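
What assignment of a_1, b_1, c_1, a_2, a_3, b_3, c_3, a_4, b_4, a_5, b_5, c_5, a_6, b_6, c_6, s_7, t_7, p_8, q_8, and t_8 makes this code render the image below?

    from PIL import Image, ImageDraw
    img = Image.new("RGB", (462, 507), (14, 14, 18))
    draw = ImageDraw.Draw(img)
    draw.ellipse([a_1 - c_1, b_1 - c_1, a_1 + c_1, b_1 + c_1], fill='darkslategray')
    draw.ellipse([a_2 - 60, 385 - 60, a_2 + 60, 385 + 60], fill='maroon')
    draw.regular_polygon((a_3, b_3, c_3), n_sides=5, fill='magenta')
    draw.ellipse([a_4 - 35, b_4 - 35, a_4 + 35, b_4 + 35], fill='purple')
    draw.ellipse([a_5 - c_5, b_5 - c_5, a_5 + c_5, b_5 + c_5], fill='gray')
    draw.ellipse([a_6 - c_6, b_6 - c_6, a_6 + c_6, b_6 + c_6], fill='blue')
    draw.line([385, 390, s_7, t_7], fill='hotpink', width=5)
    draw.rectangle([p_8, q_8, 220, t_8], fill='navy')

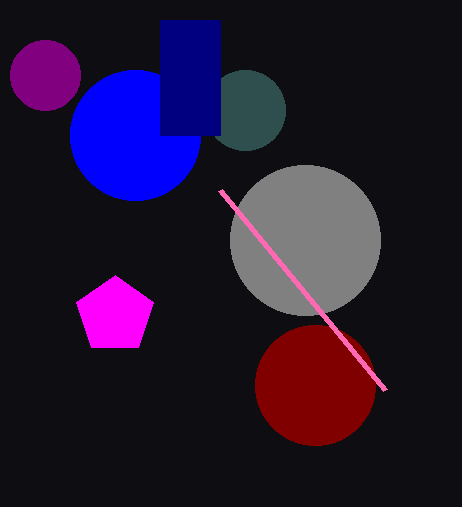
a_1 = 245
b_1 = 110
c_1 = 40
a_2 = 315
a_3 = 115
b_3 = 315
c_3 = 40
a_4 = 45
b_4 = 75
a_5 = 305
b_5 = 240
c_5 = 75
a_6 = 135
b_6 = 135
c_6 = 65
s_7 = 220
t_7 = 190
p_8 = 160
q_8 = 20
t_8 = 135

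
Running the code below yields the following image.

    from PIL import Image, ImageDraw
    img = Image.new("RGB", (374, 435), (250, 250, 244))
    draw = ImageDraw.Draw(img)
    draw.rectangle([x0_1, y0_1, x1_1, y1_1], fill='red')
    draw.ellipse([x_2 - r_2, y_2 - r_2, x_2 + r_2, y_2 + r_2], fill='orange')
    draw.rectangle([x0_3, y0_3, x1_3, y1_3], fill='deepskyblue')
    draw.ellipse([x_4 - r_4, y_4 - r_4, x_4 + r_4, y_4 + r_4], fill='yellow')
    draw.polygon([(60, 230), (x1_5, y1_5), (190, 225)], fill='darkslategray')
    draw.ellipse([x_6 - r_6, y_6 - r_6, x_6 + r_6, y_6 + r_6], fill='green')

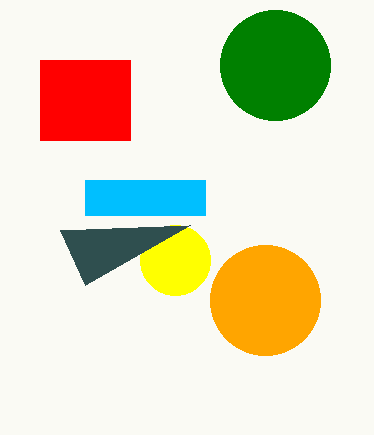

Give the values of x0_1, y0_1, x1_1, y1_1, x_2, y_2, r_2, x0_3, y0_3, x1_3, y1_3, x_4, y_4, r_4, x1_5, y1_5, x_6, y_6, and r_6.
x0_1 = 40; y0_1 = 60; x1_1 = 130; y1_1 = 140; x_2 = 265; y_2 = 300; r_2 = 55; x0_3 = 85; y0_3 = 180; x1_3 = 205; y1_3 = 215; x_4 = 175; y_4 = 260; r_4 = 35; x1_5 = 85; y1_5 = 285; x_6 = 275; y_6 = 65; r_6 = 55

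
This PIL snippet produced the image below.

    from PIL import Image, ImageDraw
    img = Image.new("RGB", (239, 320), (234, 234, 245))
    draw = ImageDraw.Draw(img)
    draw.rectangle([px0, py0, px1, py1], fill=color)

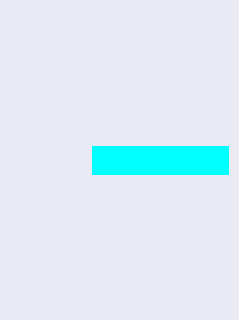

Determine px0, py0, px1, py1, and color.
px0 = 92
py0 = 146
px1 = 228
py1 = 174
color = 'cyan'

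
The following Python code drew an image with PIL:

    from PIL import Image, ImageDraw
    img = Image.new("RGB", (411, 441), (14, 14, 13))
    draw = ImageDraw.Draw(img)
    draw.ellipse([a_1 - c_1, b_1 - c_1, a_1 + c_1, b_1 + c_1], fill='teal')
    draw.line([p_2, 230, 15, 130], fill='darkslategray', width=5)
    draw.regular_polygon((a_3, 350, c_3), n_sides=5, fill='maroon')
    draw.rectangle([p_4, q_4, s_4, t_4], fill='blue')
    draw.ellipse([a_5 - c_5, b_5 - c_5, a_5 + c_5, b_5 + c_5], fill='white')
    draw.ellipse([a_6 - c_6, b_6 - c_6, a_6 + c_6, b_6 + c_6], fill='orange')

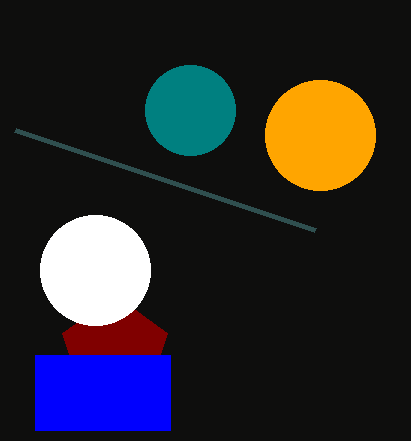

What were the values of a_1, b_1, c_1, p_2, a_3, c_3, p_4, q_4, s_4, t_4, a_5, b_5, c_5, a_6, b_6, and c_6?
a_1 = 190, b_1 = 110, c_1 = 45, p_2 = 315, a_3 = 115, c_3 = 55, p_4 = 35, q_4 = 355, s_4 = 170, t_4 = 430, a_5 = 95, b_5 = 270, c_5 = 55, a_6 = 320, b_6 = 135, c_6 = 55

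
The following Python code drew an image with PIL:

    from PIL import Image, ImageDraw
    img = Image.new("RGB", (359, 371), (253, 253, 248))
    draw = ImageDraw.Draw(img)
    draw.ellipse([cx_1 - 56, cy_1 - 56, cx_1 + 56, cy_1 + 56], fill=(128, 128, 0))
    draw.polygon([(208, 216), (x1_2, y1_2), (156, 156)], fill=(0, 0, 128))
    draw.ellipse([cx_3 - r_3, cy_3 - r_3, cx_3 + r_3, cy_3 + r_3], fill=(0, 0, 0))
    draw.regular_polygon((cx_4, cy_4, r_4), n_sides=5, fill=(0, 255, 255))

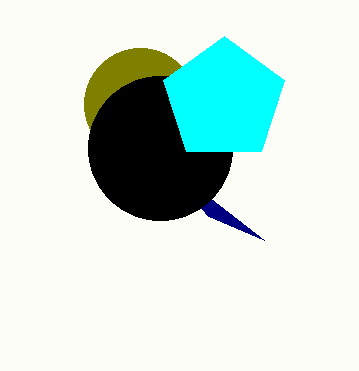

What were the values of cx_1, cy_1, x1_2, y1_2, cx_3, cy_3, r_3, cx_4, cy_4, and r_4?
cx_1 = 140; cy_1 = 104; x1_2 = 264; y1_2 = 240; cx_3 = 160; cy_3 = 148; r_3 = 72; cx_4 = 224; cy_4 = 100; r_4 = 64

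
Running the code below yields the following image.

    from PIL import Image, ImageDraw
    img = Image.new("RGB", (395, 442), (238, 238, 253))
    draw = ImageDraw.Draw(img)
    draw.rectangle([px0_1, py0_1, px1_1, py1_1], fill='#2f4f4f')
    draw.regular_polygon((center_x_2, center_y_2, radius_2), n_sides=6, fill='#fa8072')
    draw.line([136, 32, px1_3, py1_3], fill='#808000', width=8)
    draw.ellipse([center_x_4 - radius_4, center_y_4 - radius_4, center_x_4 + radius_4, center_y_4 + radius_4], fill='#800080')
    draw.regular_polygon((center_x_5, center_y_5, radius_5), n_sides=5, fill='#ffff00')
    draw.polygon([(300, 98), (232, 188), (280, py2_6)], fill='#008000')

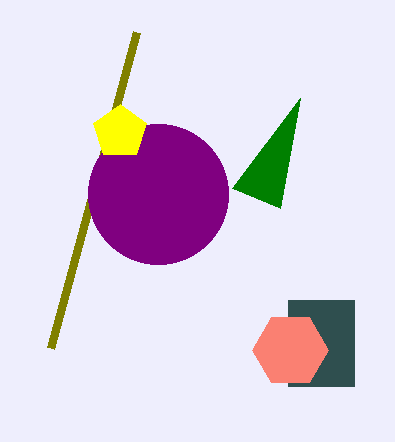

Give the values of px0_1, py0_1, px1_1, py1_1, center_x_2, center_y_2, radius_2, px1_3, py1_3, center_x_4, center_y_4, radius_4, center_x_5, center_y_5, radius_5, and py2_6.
px0_1 = 288; py0_1 = 300; px1_1 = 354; py1_1 = 386; center_x_2 = 290; center_y_2 = 350; radius_2 = 38; px1_3 = 50; py1_3 = 348; center_x_4 = 158; center_y_4 = 194; radius_4 = 70; center_x_5 = 120; center_y_5 = 132; radius_5 = 28; py2_6 = 208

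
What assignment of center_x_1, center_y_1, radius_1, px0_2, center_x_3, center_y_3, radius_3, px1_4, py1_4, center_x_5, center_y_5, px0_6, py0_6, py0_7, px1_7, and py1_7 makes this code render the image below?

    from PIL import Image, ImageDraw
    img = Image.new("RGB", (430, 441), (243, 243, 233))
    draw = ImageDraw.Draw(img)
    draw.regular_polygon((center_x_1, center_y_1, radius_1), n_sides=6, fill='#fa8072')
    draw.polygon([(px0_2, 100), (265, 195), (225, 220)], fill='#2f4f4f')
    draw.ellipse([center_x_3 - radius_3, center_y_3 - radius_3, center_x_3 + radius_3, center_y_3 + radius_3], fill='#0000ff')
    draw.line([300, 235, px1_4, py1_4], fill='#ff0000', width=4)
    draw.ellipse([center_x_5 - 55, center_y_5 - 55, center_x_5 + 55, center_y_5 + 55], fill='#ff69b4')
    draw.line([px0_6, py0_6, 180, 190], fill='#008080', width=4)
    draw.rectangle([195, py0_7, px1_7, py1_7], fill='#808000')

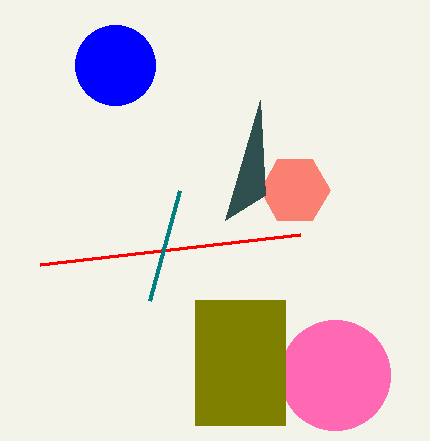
center_x_1 = 295
center_y_1 = 190
radius_1 = 35
px0_2 = 260
center_x_3 = 115
center_y_3 = 65
radius_3 = 40
px1_4 = 40
py1_4 = 265
center_x_5 = 335
center_y_5 = 375
px0_6 = 150
py0_6 = 300
py0_7 = 300
px1_7 = 285
py1_7 = 425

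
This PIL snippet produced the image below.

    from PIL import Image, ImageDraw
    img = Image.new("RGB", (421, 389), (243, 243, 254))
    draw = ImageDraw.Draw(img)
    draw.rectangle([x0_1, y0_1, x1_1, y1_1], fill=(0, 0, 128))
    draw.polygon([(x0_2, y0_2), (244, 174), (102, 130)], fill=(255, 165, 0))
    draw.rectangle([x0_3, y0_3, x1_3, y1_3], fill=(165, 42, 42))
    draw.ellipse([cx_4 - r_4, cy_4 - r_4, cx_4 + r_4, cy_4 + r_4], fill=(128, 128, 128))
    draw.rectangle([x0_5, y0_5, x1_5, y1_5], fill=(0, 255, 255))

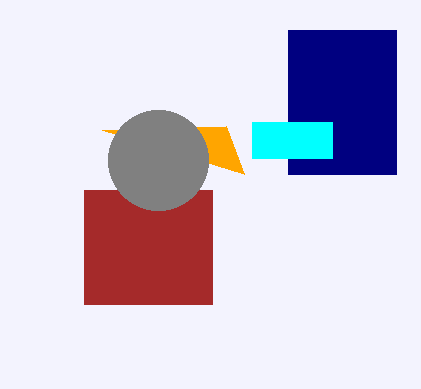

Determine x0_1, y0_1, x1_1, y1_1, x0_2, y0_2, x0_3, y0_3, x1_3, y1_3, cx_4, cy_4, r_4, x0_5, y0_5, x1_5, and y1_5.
x0_1 = 288; y0_1 = 30; x1_1 = 396; y1_1 = 174; x0_2 = 226; y0_2 = 126; x0_3 = 84; y0_3 = 190; x1_3 = 212; y1_3 = 304; cx_4 = 158; cy_4 = 160; r_4 = 50; x0_5 = 252; y0_5 = 122; x1_5 = 332; y1_5 = 158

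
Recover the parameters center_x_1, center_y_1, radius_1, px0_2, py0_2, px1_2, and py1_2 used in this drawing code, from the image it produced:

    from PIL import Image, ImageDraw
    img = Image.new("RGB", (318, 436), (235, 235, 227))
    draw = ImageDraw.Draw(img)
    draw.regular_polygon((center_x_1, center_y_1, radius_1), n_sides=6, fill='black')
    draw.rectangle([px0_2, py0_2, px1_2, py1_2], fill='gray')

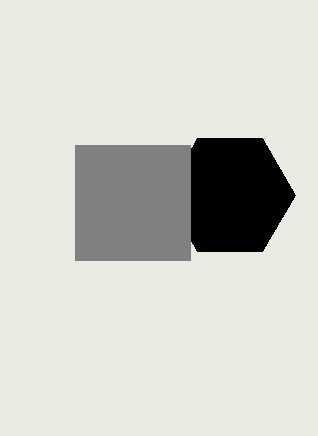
center_x_1 = 230
center_y_1 = 195
radius_1 = 65
px0_2 = 75
py0_2 = 145
px1_2 = 190
py1_2 = 260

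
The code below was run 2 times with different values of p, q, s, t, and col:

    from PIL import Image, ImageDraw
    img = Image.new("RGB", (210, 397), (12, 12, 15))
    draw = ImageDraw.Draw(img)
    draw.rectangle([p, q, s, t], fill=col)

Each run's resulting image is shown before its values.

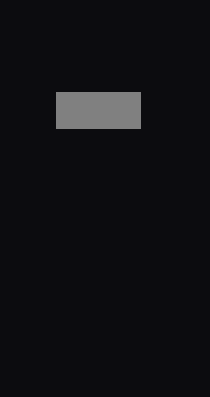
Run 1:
p = 56
q = 92
s = 140
t = 128
col = 'gray'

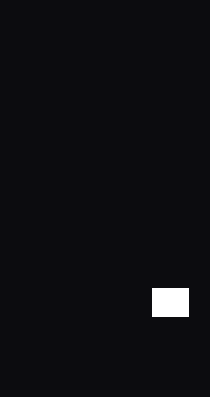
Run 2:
p = 152, q = 288, s = 188, t = 316, col = 'white'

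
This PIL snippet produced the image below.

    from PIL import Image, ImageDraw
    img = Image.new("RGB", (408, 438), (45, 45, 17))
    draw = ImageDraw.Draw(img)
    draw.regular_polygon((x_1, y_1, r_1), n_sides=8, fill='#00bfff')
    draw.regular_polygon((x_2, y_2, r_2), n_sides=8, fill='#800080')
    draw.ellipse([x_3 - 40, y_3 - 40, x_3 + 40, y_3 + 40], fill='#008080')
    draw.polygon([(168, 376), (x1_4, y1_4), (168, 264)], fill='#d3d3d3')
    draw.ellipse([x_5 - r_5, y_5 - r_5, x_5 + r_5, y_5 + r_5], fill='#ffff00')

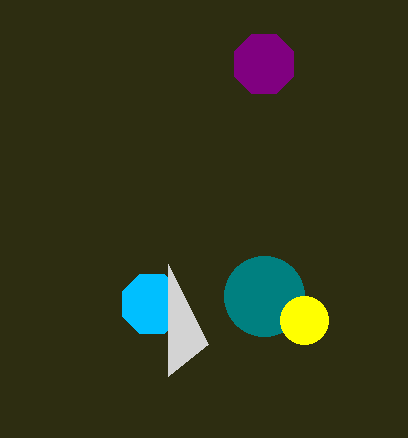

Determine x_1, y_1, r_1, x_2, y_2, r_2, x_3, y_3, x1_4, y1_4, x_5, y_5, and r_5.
x_1 = 152; y_1 = 304; r_1 = 32; x_2 = 264; y_2 = 64; r_2 = 32; x_3 = 264; y_3 = 296; x1_4 = 208; y1_4 = 344; x_5 = 304; y_5 = 320; r_5 = 24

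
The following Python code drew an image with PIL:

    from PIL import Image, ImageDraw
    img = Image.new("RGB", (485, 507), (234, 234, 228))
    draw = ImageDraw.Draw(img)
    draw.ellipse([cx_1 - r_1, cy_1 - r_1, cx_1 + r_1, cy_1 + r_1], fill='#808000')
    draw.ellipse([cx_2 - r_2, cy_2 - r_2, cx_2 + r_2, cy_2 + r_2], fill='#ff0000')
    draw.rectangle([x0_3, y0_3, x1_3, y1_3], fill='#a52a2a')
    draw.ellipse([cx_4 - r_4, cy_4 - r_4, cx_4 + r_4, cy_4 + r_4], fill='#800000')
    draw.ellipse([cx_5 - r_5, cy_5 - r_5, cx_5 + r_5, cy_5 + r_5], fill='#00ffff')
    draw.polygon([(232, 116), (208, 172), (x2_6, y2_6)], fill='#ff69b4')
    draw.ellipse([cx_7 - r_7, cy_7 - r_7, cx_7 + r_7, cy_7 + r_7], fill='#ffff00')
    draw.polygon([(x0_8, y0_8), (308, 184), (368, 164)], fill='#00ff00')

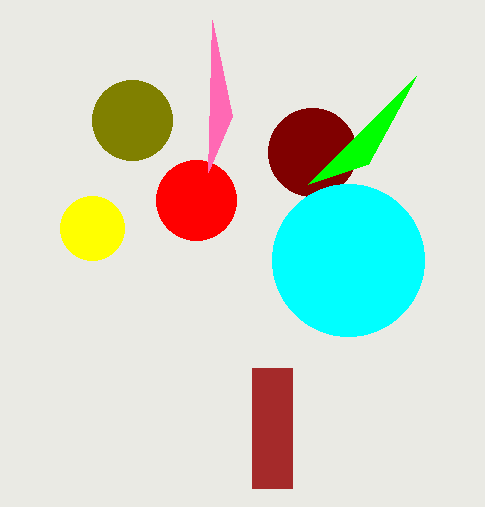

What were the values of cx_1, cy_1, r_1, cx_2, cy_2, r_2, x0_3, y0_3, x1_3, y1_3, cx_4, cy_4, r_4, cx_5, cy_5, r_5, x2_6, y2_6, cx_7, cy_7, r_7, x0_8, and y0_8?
cx_1 = 132
cy_1 = 120
r_1 = 40
cx_2 = 196
cy_2 = 200
r_2 = 40
x0_3 = 252
y0_3 = 368
x1_3 = 292
y1_3 = 488
cx_4 = 312
cy_4 = 152
r_4 = 44
cx_5 = 348
cy_5 = 260
r_5 = 76
x2_6 = 212
y2_6 = 20
cx_7 = 92
cy_7 = 228
r_7 = 32
x0_8 = 416
y0_8 = 76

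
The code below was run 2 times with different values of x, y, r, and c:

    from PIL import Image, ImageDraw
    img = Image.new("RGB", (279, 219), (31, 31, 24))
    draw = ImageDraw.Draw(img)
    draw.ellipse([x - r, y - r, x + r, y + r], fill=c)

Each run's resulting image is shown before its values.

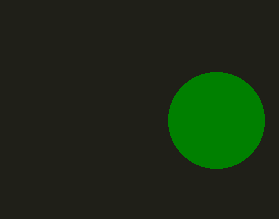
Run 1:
x = 216; y = 120; r = 48; c = 'green'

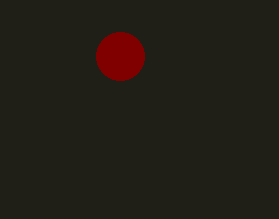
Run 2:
x = 120
y = 56
r = 24
c = 'maroon'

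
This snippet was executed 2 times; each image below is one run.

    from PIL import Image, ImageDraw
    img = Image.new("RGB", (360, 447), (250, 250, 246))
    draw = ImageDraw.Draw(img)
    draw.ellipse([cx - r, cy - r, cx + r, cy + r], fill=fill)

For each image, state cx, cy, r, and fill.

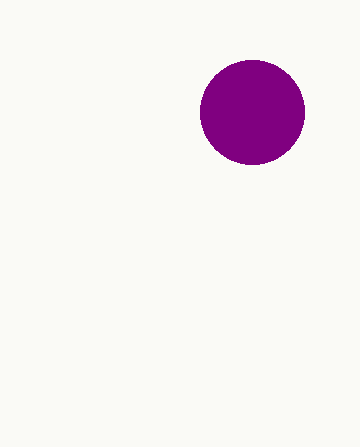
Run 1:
cx = 252; cy = 112; r = 52; fill = 'purple'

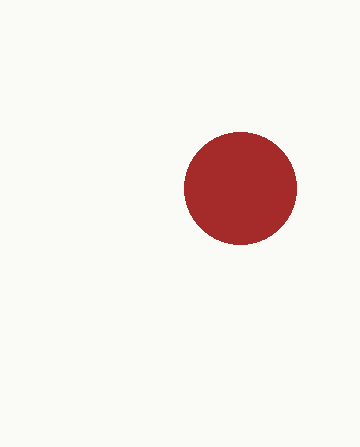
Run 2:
cx = 240
cy = 188
r = 56
fill = 'brown'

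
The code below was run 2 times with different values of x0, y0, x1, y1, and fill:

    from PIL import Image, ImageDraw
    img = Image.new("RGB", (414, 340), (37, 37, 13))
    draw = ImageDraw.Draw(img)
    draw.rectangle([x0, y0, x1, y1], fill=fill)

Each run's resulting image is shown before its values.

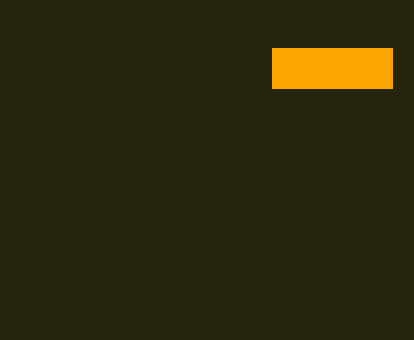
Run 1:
x0 = 272
y0 = 48
x1 = 392
y1 = 88
fill = 'orange'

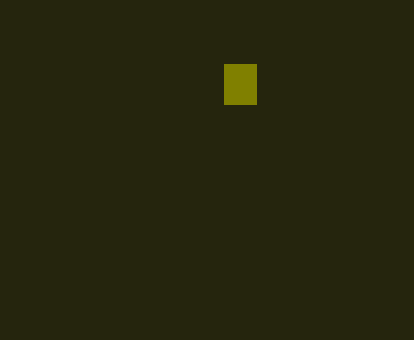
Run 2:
x0 = 224; y0 = 64; x1 = 256; y1 = 104; fill = 'olive'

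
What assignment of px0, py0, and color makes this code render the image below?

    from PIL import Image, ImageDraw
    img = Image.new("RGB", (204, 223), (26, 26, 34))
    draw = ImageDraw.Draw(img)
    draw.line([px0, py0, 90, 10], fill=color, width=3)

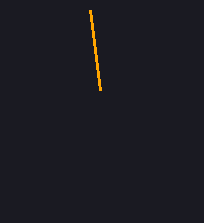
px0 = 100; py0 = 90; color = 'orange'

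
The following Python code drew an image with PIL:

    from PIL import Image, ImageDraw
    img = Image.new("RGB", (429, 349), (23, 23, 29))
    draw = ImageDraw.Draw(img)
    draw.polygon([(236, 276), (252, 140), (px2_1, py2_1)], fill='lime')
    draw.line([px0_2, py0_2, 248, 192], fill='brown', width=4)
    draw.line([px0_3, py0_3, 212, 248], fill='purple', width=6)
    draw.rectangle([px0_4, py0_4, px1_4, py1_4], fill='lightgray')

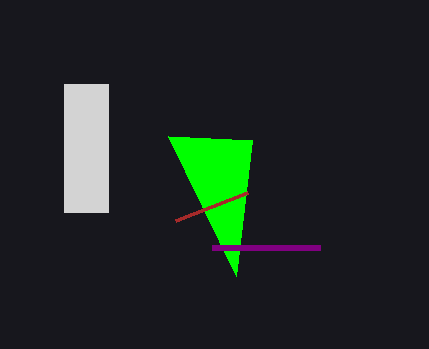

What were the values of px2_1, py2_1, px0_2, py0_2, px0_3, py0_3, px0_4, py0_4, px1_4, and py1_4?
px2_1 = 168, py2_1 = 136, px0_2 = 176, py0_2 = 220, px0_3 = 320, py0_3 = 248, px0_4 = 64, py0_4 = 84, px1_4 = 108, py1_4 = 212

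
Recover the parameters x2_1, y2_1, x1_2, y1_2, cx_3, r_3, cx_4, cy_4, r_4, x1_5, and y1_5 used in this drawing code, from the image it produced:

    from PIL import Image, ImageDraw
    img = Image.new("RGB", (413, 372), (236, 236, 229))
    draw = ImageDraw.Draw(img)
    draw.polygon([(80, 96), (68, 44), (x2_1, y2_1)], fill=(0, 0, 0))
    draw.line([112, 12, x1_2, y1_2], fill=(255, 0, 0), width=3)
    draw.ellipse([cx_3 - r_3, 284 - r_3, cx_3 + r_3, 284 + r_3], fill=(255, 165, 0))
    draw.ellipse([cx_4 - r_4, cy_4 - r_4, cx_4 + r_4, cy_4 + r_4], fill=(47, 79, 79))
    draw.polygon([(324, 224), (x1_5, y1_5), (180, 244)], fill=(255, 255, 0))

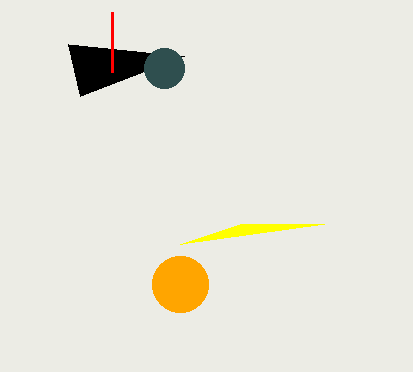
x2_1 = 184, y2_1 = 56, x1_2 = 112, y1_2 = 72, cx_3 = 180, r_3 = 28, cx_4 = 164, cy_4 = 68, r_4 = 20, x1_5 = 240, y1_5 = 224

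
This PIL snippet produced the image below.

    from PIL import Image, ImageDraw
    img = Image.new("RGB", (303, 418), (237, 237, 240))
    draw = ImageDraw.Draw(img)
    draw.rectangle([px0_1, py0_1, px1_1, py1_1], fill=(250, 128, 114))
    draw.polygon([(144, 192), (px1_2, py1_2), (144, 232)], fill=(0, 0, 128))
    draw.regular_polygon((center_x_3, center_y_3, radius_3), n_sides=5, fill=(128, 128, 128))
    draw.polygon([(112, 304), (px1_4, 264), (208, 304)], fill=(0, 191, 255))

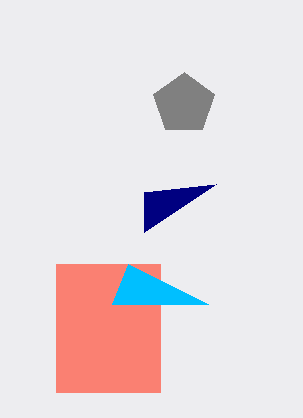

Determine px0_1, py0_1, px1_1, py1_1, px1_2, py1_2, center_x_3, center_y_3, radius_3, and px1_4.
px0_1 = 56
py0_1 = 264
px1_1 = 160
py1_1 = 392
px1_2 = 216
py1_2 = 184
center_x_3 = 184
center_y_3 = 104
radius_3 = 32
px1_4 = 128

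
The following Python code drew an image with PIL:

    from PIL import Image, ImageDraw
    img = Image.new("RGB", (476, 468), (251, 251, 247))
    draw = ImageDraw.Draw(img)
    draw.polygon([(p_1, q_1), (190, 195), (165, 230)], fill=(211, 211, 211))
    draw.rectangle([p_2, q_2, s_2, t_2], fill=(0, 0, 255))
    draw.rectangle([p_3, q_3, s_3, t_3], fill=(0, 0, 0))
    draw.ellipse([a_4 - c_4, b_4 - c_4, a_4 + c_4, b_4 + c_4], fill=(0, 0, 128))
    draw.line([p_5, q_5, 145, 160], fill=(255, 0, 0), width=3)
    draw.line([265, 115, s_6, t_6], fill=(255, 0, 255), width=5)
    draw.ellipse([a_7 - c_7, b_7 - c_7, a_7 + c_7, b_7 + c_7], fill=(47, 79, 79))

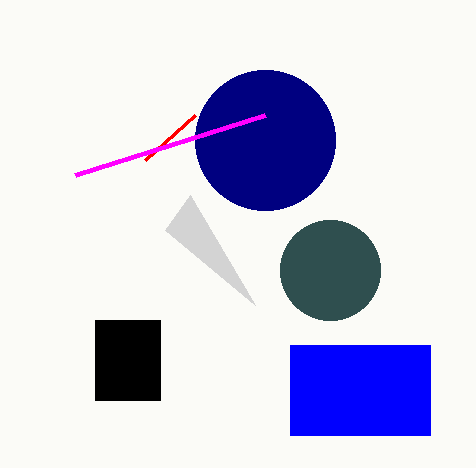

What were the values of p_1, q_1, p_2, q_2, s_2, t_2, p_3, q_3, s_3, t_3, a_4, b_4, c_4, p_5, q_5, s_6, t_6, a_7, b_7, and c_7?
p_1 = 255; q_1 = 305; p_2 = 290; q_2 = 345; s_2 = 430; t_2 = 435; p_3 = 95; q_3 = 320; s_3 = 160; t_3 = 400; a_4 = 265; b_4 = 140; c_4 = 70; p_5 = 195; q_5 = 115; s_6 = 75; t_6 = 175; a_7 = 330; b_7 = 270; c_7 = 50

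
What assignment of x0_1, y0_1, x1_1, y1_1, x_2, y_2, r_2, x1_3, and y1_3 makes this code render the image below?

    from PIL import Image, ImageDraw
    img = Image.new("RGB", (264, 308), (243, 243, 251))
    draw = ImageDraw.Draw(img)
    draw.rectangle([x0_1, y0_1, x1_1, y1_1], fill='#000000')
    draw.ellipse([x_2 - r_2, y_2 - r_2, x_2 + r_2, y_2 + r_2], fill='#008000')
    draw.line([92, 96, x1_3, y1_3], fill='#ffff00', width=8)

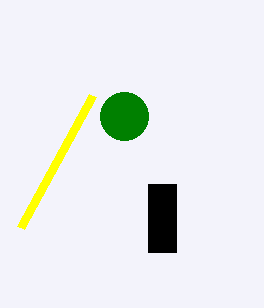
x0_1 = 148
y0_1 = 184
x1_1 = 176
y1_1 = 252
x_2 = 124
y_2 = 116
r_2 = 24
x1_3 = 20
y1_3 = 228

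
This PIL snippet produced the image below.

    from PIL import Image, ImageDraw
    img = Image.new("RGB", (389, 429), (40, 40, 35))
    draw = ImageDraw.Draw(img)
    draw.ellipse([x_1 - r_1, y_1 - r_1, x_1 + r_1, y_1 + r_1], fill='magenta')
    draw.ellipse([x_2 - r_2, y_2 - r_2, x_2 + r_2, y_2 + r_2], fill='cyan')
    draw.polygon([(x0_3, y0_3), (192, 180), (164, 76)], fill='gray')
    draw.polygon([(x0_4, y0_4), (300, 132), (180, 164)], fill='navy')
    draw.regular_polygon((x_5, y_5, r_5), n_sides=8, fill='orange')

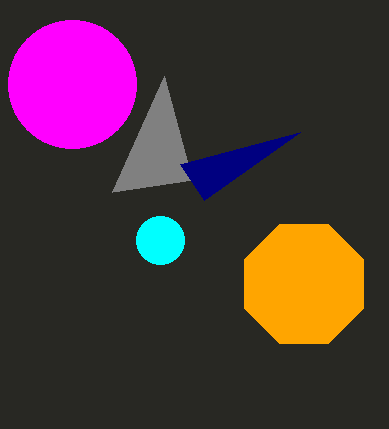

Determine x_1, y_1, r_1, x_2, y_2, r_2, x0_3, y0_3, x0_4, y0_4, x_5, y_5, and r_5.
x_1 = 72, y_1 = 84, r_1 = 64, x_2 = 160, y_2 = 240, r_2 = 24, x0_3 = 112, y0_3 = 192, x0_4 = 204, y0_4 = 200, x_5 = 304, y_5 = 284, r_5 = 64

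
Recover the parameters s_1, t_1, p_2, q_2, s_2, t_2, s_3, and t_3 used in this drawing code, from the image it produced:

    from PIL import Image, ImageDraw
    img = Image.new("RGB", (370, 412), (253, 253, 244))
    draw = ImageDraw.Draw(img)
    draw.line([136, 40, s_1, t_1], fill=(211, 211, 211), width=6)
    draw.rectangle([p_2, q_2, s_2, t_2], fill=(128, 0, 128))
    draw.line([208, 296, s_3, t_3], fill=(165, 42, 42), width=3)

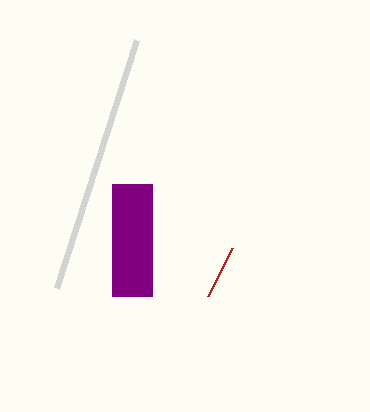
s_1 = 56, t_1 = 288, p_2 = 112, q_2 = 184, s_2 = 152, t_2 = 296, s_3 = 232, t_3 = 248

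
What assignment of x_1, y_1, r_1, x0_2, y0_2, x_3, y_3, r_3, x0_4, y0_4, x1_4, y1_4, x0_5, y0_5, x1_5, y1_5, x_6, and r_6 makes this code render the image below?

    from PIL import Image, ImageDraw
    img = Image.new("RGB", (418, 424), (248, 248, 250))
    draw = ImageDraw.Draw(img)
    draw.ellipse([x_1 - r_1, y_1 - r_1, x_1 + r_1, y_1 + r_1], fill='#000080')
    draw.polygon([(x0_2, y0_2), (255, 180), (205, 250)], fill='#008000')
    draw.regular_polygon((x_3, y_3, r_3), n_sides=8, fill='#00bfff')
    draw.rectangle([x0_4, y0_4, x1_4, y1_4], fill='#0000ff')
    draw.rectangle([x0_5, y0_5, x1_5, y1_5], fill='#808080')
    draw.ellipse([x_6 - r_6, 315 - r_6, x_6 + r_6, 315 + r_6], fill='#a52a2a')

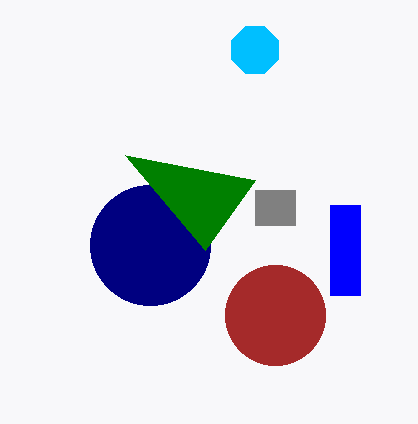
x_1 = 150; y_1 = 245; r_1 = 60; x0_2 = 125; y0_2 = 155; x_3 = 255; y_3 = 50; r_3 = 25; x0_4 = 330; y0_4 = 205; x1_4 = 360; y1_4 = 295; x0_5 = 255; y0_5 = 190; x1_5 = 295; y1_5 = 225; x_6 = 275; r_6 = 50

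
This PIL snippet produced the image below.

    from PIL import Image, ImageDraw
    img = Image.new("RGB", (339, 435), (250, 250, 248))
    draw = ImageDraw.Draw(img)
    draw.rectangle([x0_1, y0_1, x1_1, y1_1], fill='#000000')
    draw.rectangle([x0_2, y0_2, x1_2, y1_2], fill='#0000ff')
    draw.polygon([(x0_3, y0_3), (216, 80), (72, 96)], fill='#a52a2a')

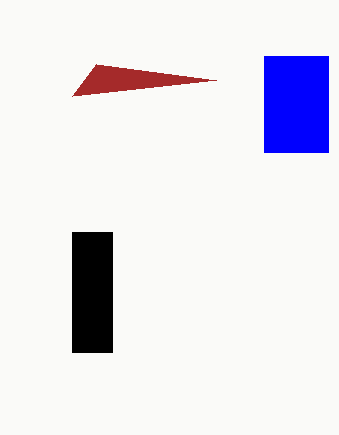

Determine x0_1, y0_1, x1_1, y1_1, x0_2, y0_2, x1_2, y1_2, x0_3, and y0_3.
x0_1 = 72
y0_1 = 232
x1_1 = 112
y1_1 = 352
x0_2 = 264
y0_2 = 56
x1_2 = 328
y1_2 = 152
x0_3 = 96
y0_3 = 64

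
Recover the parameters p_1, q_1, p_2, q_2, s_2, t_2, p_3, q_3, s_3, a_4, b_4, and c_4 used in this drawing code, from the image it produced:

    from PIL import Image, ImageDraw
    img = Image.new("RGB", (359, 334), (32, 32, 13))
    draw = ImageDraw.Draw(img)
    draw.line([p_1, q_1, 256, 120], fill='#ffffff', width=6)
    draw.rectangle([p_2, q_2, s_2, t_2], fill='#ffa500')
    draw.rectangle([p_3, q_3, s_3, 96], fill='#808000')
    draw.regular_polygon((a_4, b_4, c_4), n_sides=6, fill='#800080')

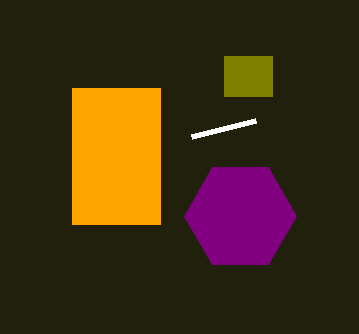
p_1 = 192; q_1 = 136; p_2 = 72; q_2 = 88; s_2 = 160; t_2 = 224; p_3 = 224; q_3 = 56; s_3 = 272; a_4 = 240; b_4 = 216; c_4 = 56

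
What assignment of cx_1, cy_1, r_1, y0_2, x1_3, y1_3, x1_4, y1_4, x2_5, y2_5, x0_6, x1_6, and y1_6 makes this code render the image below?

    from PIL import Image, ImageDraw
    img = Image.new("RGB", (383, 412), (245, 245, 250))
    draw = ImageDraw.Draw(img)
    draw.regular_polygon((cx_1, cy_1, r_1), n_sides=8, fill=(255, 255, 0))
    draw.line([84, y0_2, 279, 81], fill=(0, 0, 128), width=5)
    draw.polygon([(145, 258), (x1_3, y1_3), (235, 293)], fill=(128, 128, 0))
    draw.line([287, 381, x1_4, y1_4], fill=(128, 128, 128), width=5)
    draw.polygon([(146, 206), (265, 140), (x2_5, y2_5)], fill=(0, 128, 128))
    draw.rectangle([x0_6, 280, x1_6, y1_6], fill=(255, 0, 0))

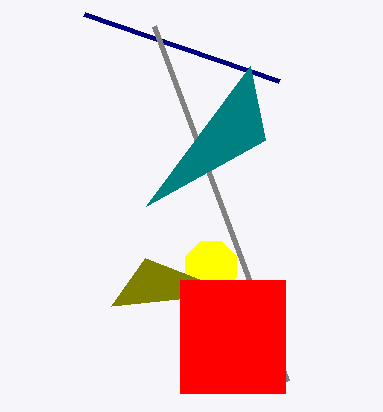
cx_1 = 211
cy_1 = 267
r_1 = 28
y0_2 = 14
x1_3 = 111
y1_3 = 306
x1_4 = 154
y1_4 = 26
x2_5 = 250
y2_5 = 66
x0_6 = 180
x1_6 = 285
y1_6 = 393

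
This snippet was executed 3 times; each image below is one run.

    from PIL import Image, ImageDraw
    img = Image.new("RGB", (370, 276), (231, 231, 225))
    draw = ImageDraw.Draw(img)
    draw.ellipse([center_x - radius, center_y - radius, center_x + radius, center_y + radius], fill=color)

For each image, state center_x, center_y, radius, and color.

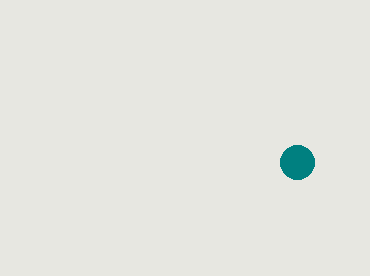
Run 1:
center_x = 297
center_y = 162
radius = 17
color = 'teal'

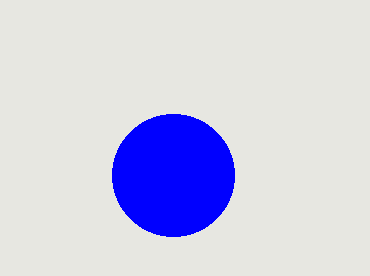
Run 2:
center_x = 173
center_y = 175
radius = 61
color = 'blue'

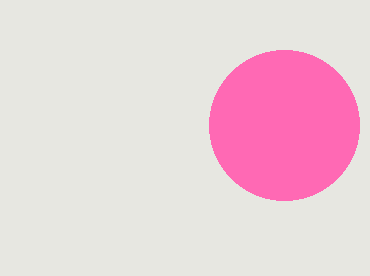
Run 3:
center_x = 284
center_y = 125
radius = 75
color = 'hotpink'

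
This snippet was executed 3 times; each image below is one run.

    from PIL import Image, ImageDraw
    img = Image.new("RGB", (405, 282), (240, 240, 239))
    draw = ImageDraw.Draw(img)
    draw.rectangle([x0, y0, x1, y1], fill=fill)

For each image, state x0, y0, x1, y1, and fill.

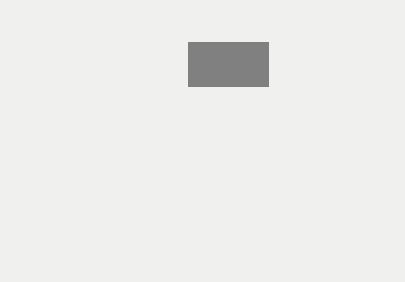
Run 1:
x0 = 188, y0 = 42, x1 = 268, y1 = 86, fill = 'gray'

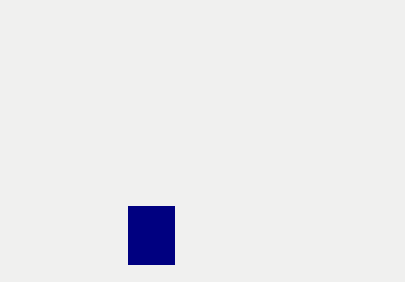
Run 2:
x0 = 128; y0 = 206; x1 = 174; y1 = 264; fill = 'navy'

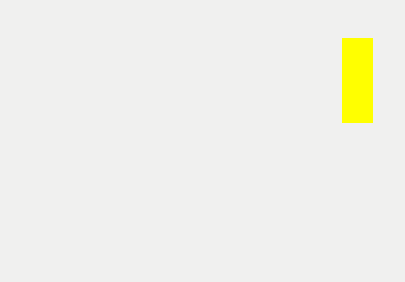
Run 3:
x0 = 342
y0 = 38
x1 = 372
y1 = 122
fill = 'yellow'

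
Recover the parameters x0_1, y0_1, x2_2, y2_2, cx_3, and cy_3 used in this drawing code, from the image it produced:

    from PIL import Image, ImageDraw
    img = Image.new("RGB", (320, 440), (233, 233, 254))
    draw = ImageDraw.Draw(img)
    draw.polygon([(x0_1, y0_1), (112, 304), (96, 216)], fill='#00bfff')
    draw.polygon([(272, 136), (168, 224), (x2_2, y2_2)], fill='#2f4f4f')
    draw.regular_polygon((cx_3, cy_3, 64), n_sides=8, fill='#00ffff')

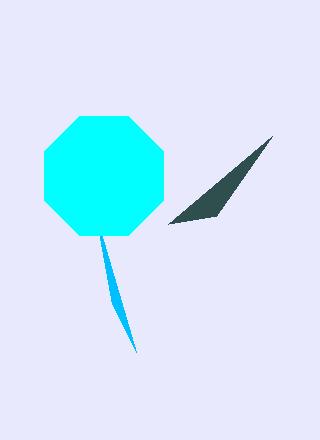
x0_1 = 136
y0_1 = 352
x2_2 = 216
y2_2 = 216
cx_3 = 104
cy_3 = 176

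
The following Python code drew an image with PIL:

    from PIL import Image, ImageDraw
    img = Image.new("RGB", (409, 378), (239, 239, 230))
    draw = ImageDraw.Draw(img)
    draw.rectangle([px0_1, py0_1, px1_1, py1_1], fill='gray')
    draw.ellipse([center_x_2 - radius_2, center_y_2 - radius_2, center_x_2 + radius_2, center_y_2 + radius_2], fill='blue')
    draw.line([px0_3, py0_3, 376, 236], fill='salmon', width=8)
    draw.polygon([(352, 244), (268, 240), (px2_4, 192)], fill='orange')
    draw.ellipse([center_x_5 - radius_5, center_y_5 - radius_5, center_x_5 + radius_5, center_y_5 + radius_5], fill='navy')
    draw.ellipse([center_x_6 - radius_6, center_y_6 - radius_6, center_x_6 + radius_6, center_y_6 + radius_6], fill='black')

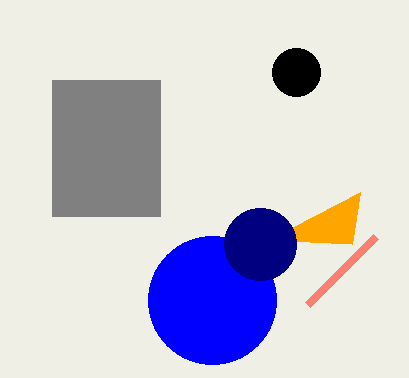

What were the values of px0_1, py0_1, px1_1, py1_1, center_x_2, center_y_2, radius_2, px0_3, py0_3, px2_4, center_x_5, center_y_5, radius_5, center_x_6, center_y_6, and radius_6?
px0_1 = 52
py0_1 = 80
px1_1 = 160
py1_1 = 216
center_x_2 = 212
center_y_2 = 300
radius_2 = 64
px0_3 = 308
py0_3 = 304
px2_4 = 360
center_x_5 = 260
center_y_5 = 244
radius_5 = 36
center_x_6 = 296
center_y_6 = 72
radius_6 = 24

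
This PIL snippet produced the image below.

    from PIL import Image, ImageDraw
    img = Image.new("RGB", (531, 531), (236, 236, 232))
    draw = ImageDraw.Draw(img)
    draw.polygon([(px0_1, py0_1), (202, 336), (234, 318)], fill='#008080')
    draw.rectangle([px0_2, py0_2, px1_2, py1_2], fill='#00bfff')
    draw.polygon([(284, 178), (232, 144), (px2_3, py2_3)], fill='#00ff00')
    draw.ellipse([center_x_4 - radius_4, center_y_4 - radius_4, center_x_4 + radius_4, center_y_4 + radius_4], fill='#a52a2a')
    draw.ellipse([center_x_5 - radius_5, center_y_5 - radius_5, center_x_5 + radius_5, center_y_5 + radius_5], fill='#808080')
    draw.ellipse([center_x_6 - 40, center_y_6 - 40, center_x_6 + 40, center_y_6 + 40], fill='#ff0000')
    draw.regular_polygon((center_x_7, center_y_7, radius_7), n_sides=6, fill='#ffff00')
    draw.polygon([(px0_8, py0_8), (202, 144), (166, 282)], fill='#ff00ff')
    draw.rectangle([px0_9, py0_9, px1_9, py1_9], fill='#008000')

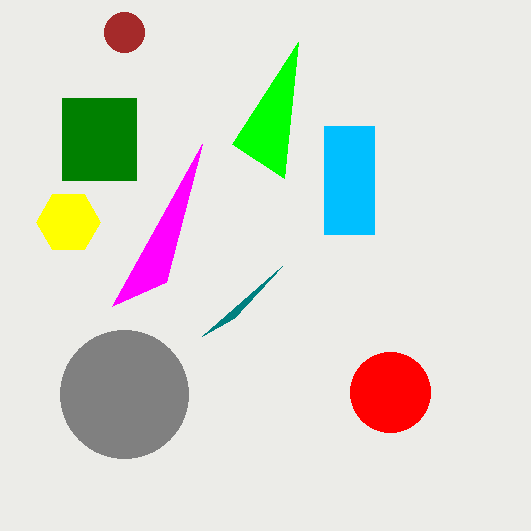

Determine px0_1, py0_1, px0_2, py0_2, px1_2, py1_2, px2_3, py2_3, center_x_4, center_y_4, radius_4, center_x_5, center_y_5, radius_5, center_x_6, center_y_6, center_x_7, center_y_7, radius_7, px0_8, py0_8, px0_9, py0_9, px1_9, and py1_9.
px0_1 = 282; py0_1 = 266; px0_2 = 324; py0_2 = 126; px1_2 = 374; py1_2 = 234; px2_3 = 298; py2_3 = 42; center_x_4 = 124; center_y_4 = 32; radius_4 = 20; center_x_5 = 124; center_y_5 = 394; radius_5 = 64; center_x_6 = 390; center_y_6 = 392; center_x_7 = 68; center_y_7 = 222; radius_7 = 32; px0_8 = 112; py0_8 = 306; px0_9 = 62; py0_9 = 98; px1_9 = 136; py1_9 = 180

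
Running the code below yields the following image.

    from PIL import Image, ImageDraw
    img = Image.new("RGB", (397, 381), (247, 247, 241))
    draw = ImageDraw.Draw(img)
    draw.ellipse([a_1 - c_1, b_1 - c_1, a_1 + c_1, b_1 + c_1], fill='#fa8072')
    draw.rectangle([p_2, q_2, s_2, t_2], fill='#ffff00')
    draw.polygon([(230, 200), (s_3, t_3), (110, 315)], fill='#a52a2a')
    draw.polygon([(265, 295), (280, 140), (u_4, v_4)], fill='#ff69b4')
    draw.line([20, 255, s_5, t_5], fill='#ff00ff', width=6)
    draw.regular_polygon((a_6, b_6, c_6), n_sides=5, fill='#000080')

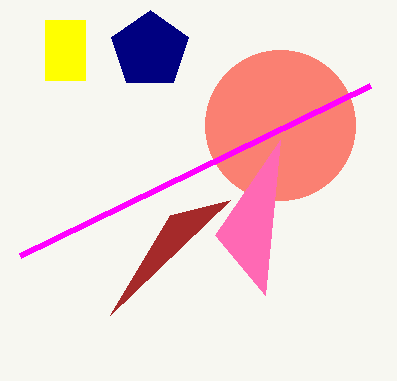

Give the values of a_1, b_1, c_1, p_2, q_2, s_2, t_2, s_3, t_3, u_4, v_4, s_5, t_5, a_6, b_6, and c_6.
a_1 = 280
b_1 = 125
c_1 = 75
p_2 = 45
q_2 = 20
s_2 = 85
t_2 = 80
s_3 = 170
t_3 = 215
u_4 = 215
v_4 = 235
s_5 = 370
t_5 = 85
a_6 = 150
b_6 = 50
c_6 = 40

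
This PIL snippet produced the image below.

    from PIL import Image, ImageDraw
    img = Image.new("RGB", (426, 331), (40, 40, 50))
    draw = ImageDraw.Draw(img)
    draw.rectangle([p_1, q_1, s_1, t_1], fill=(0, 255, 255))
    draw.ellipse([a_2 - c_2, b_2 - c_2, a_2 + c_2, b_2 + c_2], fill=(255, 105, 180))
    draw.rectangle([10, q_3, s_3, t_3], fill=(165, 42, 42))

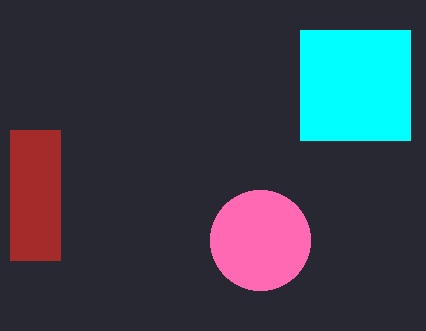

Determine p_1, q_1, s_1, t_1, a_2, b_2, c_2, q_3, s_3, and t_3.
p_1 = 300; q_1 = 30; s_1 = 410; t_1 = 140; a_2 = 260; b_2 = 240; c_2 = 50; q_3 = 130; s_3 = 60; t_3 = 260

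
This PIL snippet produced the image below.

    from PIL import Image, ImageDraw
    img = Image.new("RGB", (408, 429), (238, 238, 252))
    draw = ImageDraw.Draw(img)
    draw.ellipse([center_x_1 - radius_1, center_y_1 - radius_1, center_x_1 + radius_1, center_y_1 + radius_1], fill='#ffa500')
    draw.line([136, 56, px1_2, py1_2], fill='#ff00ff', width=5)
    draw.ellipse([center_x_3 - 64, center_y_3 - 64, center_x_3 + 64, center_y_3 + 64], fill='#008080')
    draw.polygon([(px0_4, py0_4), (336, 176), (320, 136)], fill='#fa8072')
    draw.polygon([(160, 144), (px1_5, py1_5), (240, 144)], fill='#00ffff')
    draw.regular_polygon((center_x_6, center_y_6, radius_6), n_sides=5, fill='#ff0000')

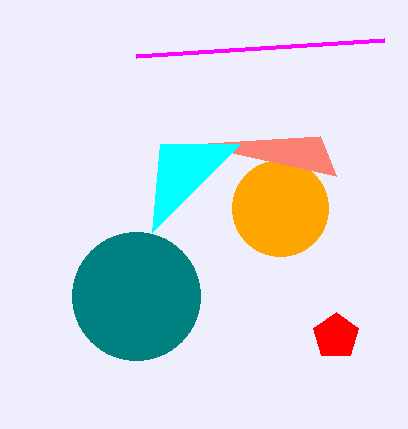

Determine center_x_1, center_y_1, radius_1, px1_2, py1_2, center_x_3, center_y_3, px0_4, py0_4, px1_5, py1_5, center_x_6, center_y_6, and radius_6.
center_x_1 = 280, center_y_1 = 208, radius_1 = 48, px1_2 = 384, py1_2 = 40, center_x_3 = 136, center_y_3 = 296, px0_4 = 192, py0_4 = 144, px1_5 = 152, py1_5 = 232, center_x_6 = 336, center_y_6 = 336, radius_6 = 24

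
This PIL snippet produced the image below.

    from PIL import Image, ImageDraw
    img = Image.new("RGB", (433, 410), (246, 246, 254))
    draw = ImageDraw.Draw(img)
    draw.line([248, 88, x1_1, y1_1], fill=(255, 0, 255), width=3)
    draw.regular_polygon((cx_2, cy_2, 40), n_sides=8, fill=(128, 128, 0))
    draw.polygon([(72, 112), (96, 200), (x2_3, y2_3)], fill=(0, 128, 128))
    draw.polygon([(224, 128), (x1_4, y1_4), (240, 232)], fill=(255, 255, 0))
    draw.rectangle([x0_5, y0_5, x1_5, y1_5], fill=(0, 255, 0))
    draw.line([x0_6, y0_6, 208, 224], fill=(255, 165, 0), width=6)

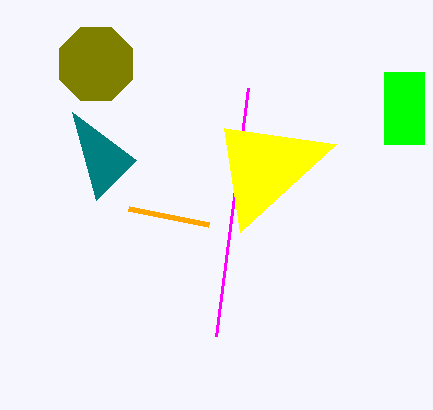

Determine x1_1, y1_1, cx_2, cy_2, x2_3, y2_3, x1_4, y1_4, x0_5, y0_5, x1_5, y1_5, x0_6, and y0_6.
x1_1 = 216, y1_1 = 336, cx_2 = 96, cy_2 = 64, x2_3 = 136, y2_3 = 160, x1_4 = 336, y1_4 = 144, x0_5 = 384, y0_5 = 72, x1_5 = 424, y1_5 = 144, x0_6 = 128, y0_6 = 208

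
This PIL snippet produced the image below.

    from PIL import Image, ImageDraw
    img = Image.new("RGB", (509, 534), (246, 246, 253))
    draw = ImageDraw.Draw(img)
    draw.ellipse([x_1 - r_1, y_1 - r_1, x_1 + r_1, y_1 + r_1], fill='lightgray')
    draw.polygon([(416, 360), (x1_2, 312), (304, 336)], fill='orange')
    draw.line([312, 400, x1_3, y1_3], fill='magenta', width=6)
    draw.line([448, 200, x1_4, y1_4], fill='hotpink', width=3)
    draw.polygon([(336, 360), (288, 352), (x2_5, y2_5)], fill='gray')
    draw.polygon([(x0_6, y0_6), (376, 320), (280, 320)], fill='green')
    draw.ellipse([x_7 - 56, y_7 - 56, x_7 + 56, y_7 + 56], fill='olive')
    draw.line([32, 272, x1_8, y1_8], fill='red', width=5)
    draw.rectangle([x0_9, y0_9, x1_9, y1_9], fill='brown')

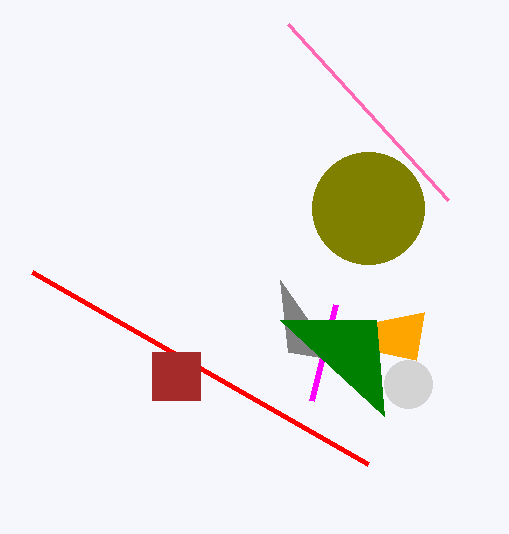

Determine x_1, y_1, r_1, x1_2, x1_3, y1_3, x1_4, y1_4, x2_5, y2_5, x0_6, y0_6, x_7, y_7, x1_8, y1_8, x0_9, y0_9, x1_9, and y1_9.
x_1 = 408
y_1 = 384
r_1 = 24
x1_2 = 424
x1_3 = 336
y1_3 = 304
x1_4 = 288
y1_4 = 24
x2_5 = 280
y2_5 = 280
x0_6 = 384
y0_6 = 416
x_7 = 368
y_7 = 208
x1_8 = 368
y1_8 = 464
x0_9 = 152
y0_9 = 352
x1_9 = 200
y1_9 = 400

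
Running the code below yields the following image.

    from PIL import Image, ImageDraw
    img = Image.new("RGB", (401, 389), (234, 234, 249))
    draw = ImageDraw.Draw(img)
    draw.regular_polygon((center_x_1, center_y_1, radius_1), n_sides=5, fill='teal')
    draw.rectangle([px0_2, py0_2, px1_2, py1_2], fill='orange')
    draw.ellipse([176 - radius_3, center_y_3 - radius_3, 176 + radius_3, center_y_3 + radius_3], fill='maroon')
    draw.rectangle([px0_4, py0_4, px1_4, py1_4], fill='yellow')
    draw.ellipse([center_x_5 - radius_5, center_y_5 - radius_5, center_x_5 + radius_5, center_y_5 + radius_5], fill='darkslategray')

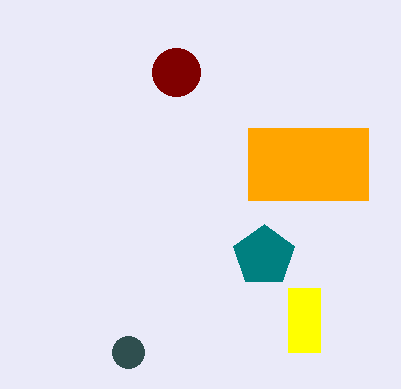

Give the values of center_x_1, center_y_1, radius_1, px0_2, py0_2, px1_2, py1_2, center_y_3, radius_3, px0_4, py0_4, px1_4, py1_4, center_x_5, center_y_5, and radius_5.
center_x_1 = 264
center_y_1 = 256
radius_1 = 32
px0_2 = 248
py0_2 = 128
px1_2 = 368
py1_2 = 200
center_y_3 = 72
radius_3 = 24
px0_4 = 288
py0_4 = 288
px1_4 = 320
py1_4 = 352
center_x_5 = 128
center_y_5 = 352
radius_5 = 16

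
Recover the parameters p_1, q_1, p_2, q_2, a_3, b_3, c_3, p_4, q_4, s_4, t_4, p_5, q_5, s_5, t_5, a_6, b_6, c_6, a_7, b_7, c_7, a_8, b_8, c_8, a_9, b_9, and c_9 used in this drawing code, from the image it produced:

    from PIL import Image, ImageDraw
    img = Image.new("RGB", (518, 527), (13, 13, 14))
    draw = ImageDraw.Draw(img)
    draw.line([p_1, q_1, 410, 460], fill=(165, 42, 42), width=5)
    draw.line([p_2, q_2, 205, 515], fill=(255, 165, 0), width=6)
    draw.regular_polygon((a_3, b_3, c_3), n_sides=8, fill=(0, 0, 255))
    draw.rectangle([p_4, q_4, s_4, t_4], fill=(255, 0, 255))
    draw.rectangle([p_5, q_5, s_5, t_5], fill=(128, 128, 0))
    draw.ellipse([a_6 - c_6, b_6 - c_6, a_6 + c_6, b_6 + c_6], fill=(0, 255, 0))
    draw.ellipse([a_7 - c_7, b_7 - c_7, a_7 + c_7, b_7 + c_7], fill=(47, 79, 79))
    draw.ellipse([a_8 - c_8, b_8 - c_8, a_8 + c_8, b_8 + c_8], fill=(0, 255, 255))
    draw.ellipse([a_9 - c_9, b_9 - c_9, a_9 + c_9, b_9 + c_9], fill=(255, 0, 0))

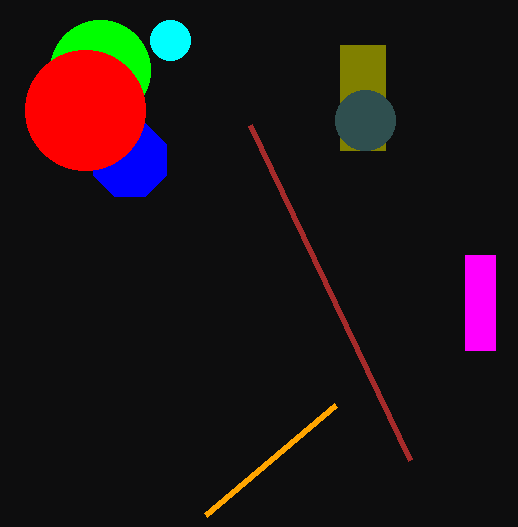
p_1 = 250; q_1 = 125; p_2 = 335; q_2 = 405; a_3 = 130; b_3 = 160; c_3 = 40; p_4 = 465; q_4 = 255; s_4 = 495; t_4 = 350; p_5 = 340; q_5 = 45; s_5 = 385; t_5 = 150; a_6 = 100; b_6 = 70; c_6 = 50; a_7 = 365; b_7 = 120; c_7 = 30; a_8 = 170; b_8 = 40; c_8 = 20; a_9 = 85; b_9 = 110; c_9 = 60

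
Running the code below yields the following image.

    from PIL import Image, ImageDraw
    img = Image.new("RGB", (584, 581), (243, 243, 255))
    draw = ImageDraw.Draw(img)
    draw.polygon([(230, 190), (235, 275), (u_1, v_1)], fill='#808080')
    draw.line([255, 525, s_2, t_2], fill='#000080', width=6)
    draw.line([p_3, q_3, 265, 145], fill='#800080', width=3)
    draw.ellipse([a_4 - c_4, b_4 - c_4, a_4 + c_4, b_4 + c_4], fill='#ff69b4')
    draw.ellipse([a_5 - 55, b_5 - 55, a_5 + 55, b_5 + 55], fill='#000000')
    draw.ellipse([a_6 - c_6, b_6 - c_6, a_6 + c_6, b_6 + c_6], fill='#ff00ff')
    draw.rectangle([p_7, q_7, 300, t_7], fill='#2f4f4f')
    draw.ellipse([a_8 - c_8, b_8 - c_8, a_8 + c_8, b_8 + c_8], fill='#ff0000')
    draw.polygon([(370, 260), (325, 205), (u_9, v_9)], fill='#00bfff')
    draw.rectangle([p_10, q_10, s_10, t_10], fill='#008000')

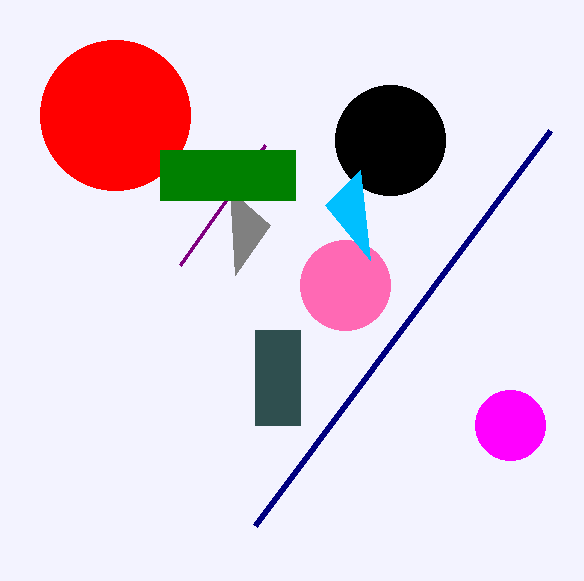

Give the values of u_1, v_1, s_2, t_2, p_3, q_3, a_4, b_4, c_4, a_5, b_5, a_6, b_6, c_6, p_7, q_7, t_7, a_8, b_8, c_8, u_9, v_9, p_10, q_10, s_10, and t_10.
u_1 = 270, v_1 = 225, s_2 = 550, t_2 = 130, p_3 = 180, q_3 = 265, a_4 = 345, b_4 = 285, c_4 = 45, a_5 = 390, b_5 = 140, a_6 = 510, b_6 = 425, c_6 = 35, p_7 = 255, q_7 = 330, t_7 = 425, a_8 = 115, b_8 = 115, c_8 = 75, u_9 = 360, v_9 = 170, p_10 = 160, q_10 = 150, s_10 = 295, t_10 = 200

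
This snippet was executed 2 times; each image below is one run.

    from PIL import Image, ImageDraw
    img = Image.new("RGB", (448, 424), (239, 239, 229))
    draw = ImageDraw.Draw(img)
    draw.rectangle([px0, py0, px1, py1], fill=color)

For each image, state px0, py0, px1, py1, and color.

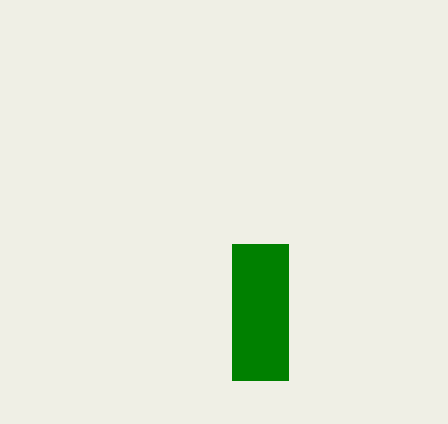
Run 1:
px0 = 232; py0 = 244; px1 = 288; py1 = 380; color = 'green'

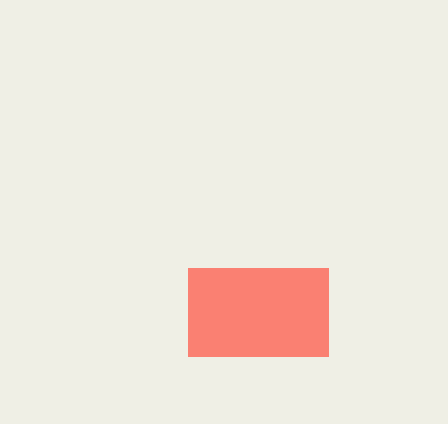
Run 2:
px0 = 188, py0 = 268, px1 = 328, py1 = 356, color = 'salmon'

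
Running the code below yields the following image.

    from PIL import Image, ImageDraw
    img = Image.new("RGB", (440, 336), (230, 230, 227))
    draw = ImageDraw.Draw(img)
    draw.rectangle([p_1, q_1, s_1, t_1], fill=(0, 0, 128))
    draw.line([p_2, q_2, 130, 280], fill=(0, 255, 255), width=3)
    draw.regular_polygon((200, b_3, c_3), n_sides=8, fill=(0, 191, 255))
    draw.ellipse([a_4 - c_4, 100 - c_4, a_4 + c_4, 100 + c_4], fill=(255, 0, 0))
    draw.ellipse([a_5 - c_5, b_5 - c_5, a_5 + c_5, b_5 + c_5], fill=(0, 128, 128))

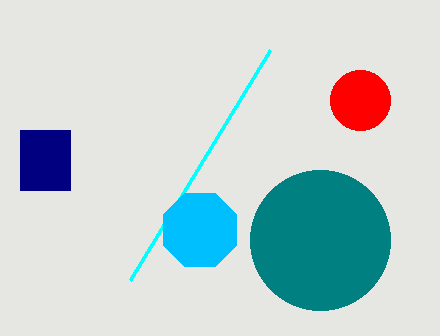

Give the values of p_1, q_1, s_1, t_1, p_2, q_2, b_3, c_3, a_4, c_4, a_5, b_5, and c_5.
p_1 = 20; q_1 = 130; s_1 = 70; t_1 = 190; p_2 = 270; q_2 = 50; b_3 = 230; c_3 = 40; a_4 = 360; c_4 = 30; a_5 = 320; b_5 = 240; c_5 = 70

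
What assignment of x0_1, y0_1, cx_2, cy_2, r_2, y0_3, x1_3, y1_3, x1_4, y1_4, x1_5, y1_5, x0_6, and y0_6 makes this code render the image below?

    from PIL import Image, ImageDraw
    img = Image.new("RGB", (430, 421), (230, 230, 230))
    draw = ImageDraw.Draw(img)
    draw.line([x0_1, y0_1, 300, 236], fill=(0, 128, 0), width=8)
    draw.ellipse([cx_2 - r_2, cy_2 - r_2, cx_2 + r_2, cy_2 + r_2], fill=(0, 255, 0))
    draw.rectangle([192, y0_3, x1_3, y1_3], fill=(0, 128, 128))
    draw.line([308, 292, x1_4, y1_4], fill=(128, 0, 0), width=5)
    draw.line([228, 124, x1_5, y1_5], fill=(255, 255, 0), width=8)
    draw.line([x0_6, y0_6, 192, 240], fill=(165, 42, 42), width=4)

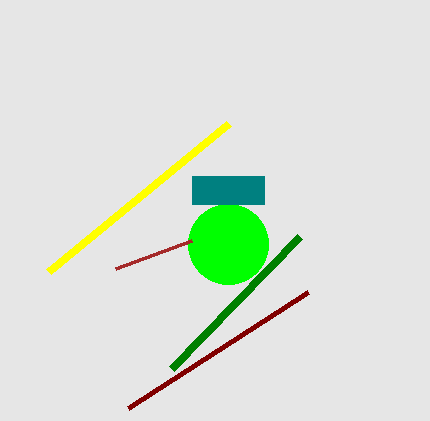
x0_1 = 172, y0_1 = 368, cx_2 = 228, cy_2 = 244, r_2 = 40, y0_3 = 176, x1_3 = 264, y1_3 = 204, x1_4 = 128, y1_4 = 408, x1_5 = 48, y1_5 = 272, x0_6 = 116, y0_6 = 268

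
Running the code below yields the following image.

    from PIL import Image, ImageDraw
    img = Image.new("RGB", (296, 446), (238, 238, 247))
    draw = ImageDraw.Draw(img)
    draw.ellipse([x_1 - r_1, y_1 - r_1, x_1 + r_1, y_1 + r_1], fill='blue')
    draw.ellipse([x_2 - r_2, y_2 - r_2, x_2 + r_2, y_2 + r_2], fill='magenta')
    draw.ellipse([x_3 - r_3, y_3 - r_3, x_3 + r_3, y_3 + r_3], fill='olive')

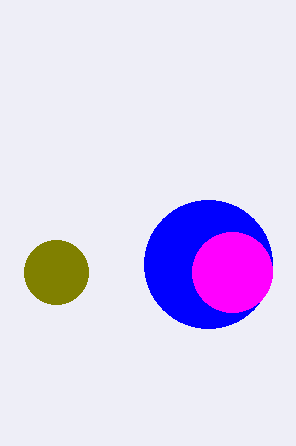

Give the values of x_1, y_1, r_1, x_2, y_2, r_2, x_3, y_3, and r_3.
x_1 = 208; y_1 = 264; r_1 = 64; x_2 = 232; y_2 = 272; r_2 = 40; x_3 = 56; y_3 = 272; r_3 = 32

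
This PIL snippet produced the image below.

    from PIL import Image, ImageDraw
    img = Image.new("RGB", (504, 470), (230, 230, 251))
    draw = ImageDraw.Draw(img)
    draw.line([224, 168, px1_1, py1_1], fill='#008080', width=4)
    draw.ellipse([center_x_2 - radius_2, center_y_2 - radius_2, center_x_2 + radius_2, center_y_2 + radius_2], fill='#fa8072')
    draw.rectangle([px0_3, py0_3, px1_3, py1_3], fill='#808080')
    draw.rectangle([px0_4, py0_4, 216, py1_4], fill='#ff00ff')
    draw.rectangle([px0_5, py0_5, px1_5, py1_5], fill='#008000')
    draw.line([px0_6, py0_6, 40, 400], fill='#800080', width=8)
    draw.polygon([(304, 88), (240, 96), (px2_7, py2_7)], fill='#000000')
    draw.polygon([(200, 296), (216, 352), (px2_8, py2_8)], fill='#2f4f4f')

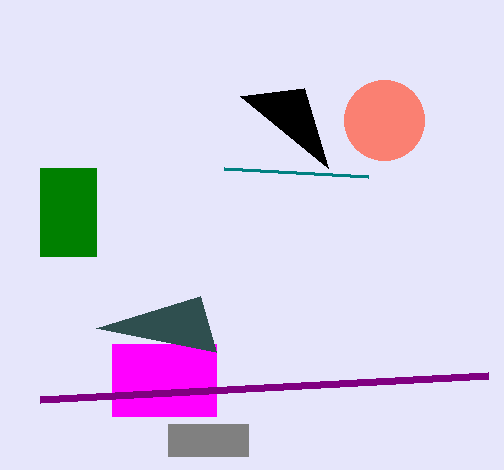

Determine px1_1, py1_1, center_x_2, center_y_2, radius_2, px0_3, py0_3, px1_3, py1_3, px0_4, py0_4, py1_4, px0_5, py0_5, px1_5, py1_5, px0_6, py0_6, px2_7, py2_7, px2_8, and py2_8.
px1_1 = 368; py1_1 = 176; center_x_2 = 384; center_y_2 = 120; radius_2 = 40; px0_3 = 168; py0_3 = 424; px1_3 = 248; py1_3 = 456; px0_4 = 112; py0_4 = 344; py1_4 = 416; px0_5 = 40; py0_5 = 168; px1_5 = 96; py1_5 = 256; px0_6 = 488; py0_6 = 376; px2_7 = 328; py2_7 = 168; px2_8 = 96; py2_8 = 328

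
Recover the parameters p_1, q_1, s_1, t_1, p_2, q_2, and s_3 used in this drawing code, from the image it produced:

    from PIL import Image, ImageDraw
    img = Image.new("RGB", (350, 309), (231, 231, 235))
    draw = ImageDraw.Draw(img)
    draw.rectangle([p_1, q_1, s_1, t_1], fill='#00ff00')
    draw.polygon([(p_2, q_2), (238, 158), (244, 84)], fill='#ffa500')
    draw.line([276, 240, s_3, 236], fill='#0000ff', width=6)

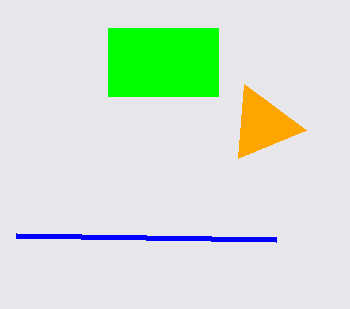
p_1 = 108, q_1 = 28, s_1 = 218, t_1 = 96, p_2 = 306, q_2 = 130, s_3 = 16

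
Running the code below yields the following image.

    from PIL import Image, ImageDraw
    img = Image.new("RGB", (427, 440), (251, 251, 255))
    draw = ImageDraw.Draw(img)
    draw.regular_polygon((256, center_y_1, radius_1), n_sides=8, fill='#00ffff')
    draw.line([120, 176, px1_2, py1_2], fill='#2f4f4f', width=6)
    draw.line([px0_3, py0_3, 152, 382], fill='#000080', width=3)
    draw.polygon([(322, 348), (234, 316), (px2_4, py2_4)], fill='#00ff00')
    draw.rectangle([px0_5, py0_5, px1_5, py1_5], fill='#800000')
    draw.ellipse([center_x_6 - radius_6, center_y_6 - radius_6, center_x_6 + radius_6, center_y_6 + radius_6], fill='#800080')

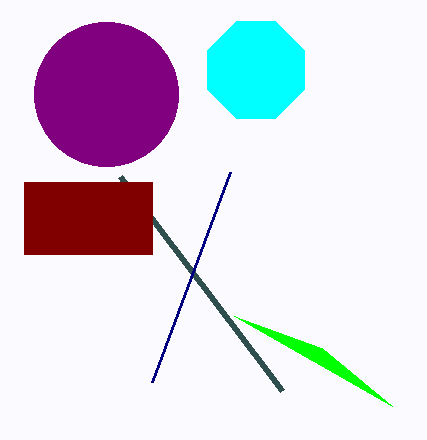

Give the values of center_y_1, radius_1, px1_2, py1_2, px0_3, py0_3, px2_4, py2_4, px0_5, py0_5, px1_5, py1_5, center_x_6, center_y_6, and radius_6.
center_y_1 = 70
radius_1 = 52
px1_2 = 282
py1_2 = 390
px0_3 = 230
py0_3 = 172
px2_4 = 392
py2_4 = 406
px0_5 = 24
py0_5 = 182
px1_5 = 152
py1_5 = 254
center_x_6 = 106
center_y_6 = 94
radius_6 = 72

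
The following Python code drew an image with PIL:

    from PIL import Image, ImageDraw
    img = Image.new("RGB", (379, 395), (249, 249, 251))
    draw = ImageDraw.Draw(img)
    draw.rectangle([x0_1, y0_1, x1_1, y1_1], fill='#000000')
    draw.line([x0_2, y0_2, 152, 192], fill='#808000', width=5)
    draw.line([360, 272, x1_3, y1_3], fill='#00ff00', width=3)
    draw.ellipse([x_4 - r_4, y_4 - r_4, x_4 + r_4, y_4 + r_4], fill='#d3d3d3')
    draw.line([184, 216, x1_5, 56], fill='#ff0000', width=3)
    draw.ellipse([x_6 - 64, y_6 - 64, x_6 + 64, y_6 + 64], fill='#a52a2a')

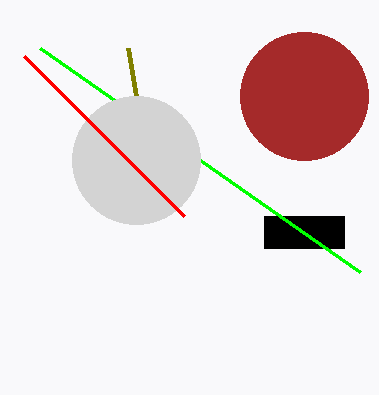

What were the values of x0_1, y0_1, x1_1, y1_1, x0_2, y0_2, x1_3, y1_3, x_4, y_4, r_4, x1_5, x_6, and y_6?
x0_1 = 264
y0_1 = 216
x1_1 = 344
y1_1 = 248
x0_2 = 128
y0_2 = 48
x1_3 = 40
y1_3 = 48
x_4 = 136
y_4 = 160
r_4 = 64
x1_5 = 24
x_6 = 304
y_6 = 96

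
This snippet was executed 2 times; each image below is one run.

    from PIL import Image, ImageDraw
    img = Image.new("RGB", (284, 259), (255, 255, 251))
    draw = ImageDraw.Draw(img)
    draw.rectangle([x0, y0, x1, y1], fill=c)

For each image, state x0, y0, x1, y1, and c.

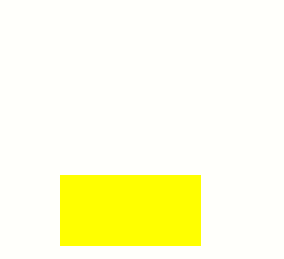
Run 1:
x0 = 60, y0 = 175, x1 = 200, y1 = 245, c = 'yellow'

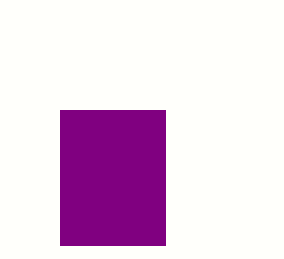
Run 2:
x0 = 60
y0 = 110
x1 = 165
y1 = 245
c = 'purple'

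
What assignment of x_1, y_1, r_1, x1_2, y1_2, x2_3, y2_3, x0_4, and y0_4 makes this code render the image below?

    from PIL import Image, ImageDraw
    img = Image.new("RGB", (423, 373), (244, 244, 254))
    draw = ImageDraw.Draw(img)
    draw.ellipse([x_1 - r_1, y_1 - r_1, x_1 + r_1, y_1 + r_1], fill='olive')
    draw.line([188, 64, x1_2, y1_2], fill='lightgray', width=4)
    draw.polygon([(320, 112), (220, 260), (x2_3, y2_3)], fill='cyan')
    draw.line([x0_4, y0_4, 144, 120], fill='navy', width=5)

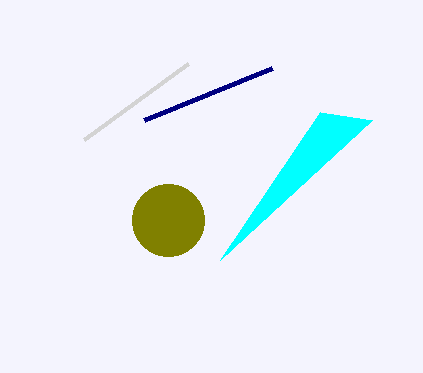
x_1 = 168; y_1 = 220; r_1 = 36; x1_2 = 84; y1_2 = 140; x2_3 = 372; y2_3 = 120; x0_4 = 272; y0_4 = 68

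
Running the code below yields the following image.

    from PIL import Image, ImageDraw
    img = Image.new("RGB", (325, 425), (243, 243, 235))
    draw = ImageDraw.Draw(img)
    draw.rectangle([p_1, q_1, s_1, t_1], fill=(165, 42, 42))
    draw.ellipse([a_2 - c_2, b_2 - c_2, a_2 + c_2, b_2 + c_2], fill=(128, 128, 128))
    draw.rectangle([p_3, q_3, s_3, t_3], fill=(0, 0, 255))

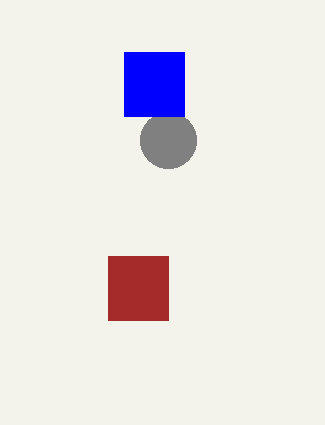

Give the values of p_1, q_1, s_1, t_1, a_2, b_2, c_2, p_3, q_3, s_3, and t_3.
p_1 = 108, q_1 = 256, s_1 = 168, t_1 = 320, a_2 = 168, b_2 = 140, c_2 = 28, p_3 = 124, q_3 = 52, s_3 = 184, t_3 = 116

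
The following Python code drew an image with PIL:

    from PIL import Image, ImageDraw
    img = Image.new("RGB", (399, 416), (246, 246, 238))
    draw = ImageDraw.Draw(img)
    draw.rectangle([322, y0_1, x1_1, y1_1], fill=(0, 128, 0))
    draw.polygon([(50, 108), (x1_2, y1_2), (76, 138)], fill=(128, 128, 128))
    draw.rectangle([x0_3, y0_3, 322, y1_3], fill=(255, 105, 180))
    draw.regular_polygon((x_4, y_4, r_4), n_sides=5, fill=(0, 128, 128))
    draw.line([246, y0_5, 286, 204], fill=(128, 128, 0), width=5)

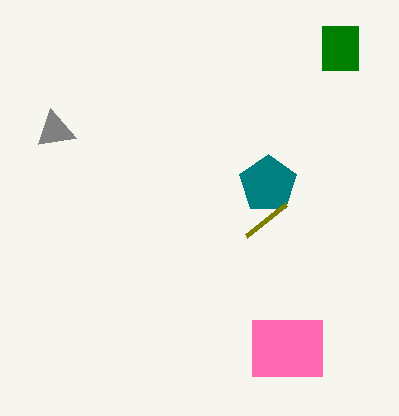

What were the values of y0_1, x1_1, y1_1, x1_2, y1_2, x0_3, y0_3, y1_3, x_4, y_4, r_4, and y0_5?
y0_1 = 26; x1_1 = 358; y1_1 = 70; x1_2 = 38; y1_2 = 144; x0_3 = 252; y0_3 = 320; y1_3 = 376; x_4 = 268; y_4 = 184; r_4 = 30; y0_5 = 236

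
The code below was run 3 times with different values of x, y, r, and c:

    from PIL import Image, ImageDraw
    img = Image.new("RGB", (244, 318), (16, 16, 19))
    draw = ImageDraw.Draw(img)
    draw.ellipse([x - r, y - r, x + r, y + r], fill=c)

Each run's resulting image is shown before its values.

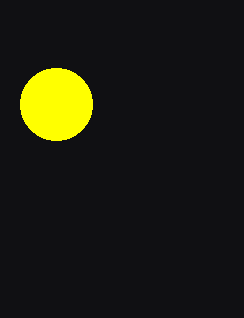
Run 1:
x = 56, y = 104, r = 36, c = 'yellow'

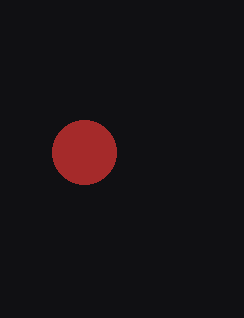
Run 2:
x = 84
y = 152
r = 32
c = 'brown'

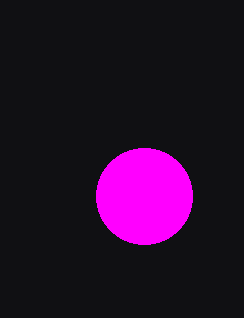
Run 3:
x = 144
y = 196
r = 48
c = 'magenta'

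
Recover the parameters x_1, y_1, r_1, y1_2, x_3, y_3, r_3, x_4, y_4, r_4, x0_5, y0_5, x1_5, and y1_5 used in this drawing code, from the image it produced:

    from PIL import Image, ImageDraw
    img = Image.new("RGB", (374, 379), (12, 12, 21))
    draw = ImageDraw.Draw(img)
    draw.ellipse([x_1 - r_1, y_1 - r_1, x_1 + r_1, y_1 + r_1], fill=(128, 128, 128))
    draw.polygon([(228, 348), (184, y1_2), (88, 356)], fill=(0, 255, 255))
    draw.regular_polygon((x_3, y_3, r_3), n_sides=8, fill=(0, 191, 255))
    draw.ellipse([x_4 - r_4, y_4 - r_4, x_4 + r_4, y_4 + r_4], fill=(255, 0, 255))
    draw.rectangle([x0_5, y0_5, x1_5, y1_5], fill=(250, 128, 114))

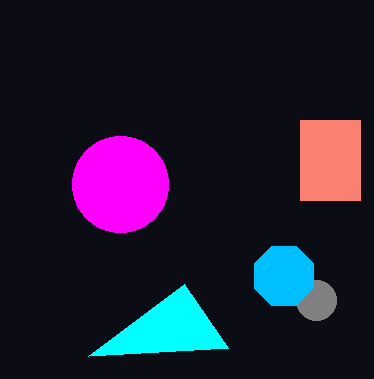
x_1 = 316
y_1 = 300
r_1 = 20
y1_2 = 284
x_3 = 284
y_3 = 276
r_3 = 32
x_4 = 120
y_4 = 184
r_4 = 48
x0_5 = 300
y0_5 = 120
x1_5 = 360
y1_5 = 200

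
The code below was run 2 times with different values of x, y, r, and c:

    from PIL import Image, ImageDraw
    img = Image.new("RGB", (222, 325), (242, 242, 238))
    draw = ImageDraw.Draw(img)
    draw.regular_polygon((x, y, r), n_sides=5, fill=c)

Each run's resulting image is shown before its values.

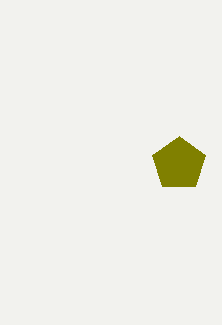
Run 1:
x = 179
y = 164
r = 28
c = 'olive'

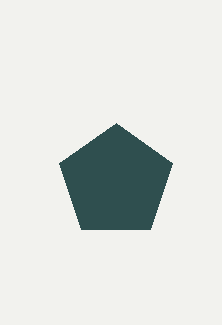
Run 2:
x = 116; y = 182; r = 59; c = 'darkslategray'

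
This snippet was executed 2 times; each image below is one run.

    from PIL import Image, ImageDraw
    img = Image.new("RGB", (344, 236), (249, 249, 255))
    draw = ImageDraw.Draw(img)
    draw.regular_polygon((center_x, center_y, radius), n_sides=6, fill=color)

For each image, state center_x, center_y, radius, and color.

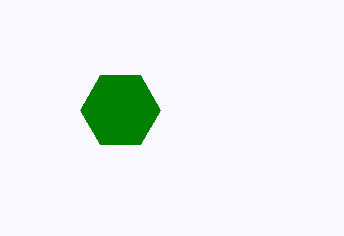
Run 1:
center_x = 120
center_y = 110
radius = 40
color = 'green'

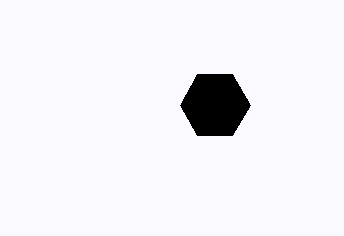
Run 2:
center_x = 215; center_y = 105; radius = 35; color = 'black'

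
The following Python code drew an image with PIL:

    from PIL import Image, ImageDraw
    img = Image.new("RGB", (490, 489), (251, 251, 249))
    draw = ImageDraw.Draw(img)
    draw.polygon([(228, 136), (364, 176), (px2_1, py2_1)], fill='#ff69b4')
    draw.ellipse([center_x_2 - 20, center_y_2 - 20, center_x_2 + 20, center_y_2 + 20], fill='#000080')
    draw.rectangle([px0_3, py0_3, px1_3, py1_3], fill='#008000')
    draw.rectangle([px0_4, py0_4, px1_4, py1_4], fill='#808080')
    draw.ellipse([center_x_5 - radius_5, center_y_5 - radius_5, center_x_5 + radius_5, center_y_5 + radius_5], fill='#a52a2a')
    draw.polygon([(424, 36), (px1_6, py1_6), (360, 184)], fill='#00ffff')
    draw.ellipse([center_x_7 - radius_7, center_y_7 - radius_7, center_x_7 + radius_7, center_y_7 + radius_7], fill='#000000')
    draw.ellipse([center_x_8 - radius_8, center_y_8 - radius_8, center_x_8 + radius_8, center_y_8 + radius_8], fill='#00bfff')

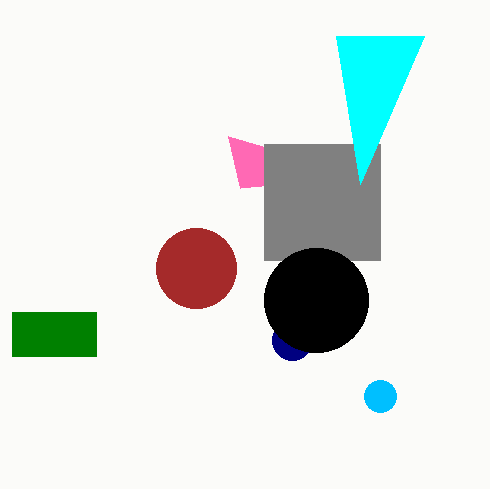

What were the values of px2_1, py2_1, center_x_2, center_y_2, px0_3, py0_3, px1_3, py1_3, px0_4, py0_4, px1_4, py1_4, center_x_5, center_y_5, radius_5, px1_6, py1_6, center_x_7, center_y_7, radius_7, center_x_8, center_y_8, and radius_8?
px2_1 = 240
py2_1 = 188
center_x_2 = 292
center_y_2 = 340
px0_3 = 12
py0_3 = 312
px1_3 = 96
py1_3 = 356
px0_4 = 264
py0_4 = 144
px1_4 = 380
py1_4 = 260
center_x_5 = 196
center_y_5 = 268
radius_5 = 40
px1_6 = 336
py1_6 = 36
center_x_7 = 316
center_y_7 = 300
radius_7 = 52
center_x_8 = 380
center_y_8 = 396
radius_8 = 16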